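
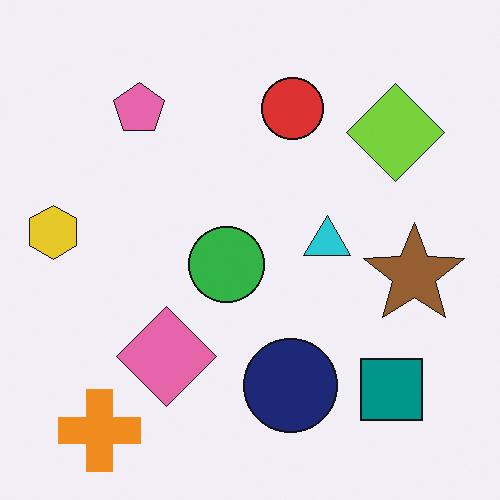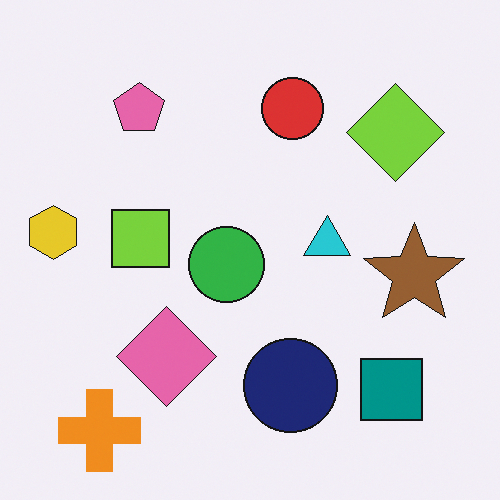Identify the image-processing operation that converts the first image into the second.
This is the original image overlaid with an additional lime square.

A lime square appears in the second image that is absent from the first.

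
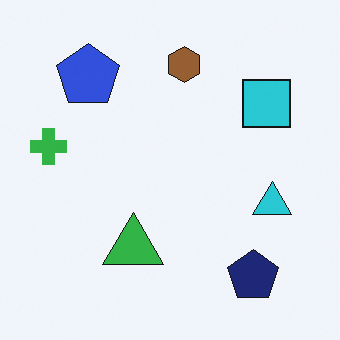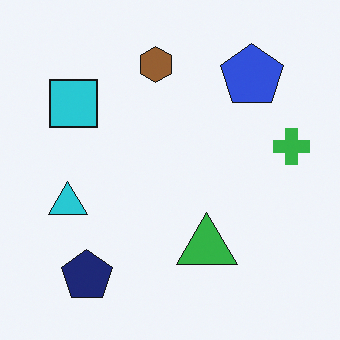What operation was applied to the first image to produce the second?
The transformation is: flipped horizontally (left ↔ right).

The green cross is in the left of the first image and the right of the second — shapes on opposite sides of the vertical midline have swapped in a mirror flip.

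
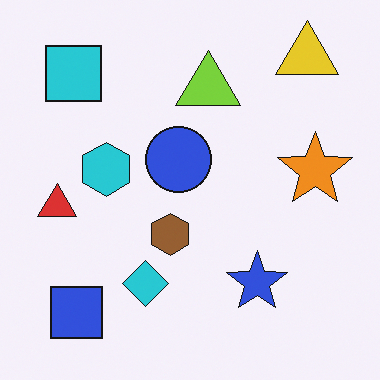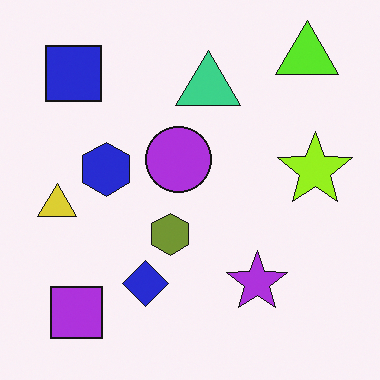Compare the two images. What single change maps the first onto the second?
This is the original image hue-shifted by a small amount.

Every shape's color has rotated by the same amount around the hue wheel — a uniform hue shift.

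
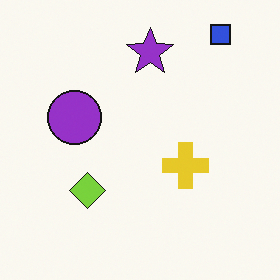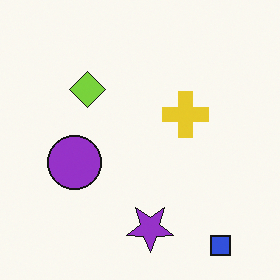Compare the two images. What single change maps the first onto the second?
It was flipped vertically (top ↔ bottom).

The blue square is in the top-right of the first image and the bottom-right of the second — shapes on opposite sides of the horizontal midline have swapped in a mirror flip.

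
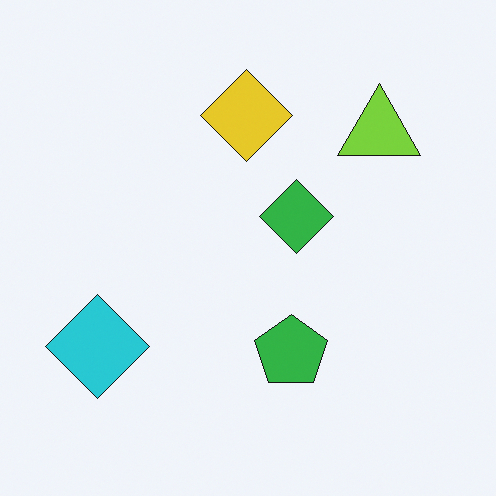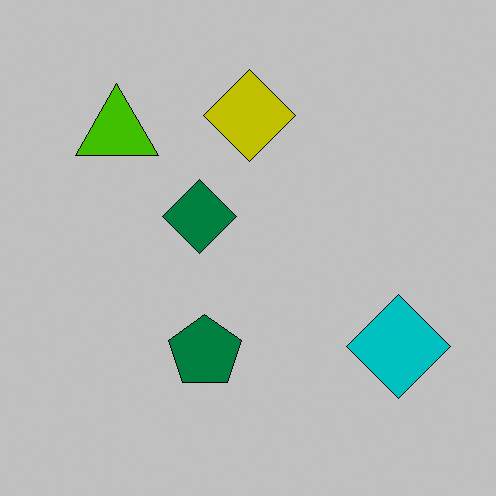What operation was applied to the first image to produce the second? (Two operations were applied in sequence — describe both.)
The image was flipped horizontally (left ↔ right), then heavily posterized to just a handful of flat colors.

The cyan diamond is in the bottom-left of the first image and the bottom-right of the second — shapes on opposite sides of the vertical midline have swapped in a mirror flip. Each flat color has snapped to a coarser quantized level — most visibly, the near-white background has dropped to a flat grey.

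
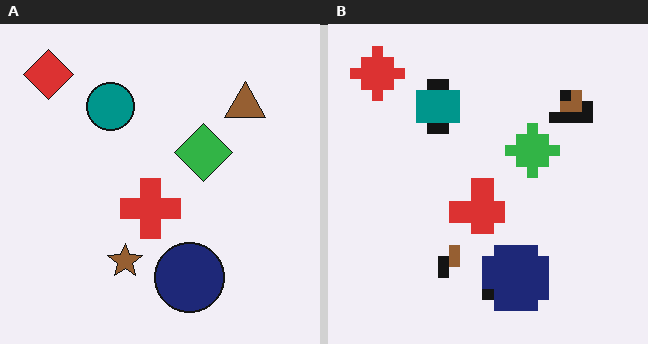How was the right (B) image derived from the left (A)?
The image was coarsely pixelated.

Shapes are reduced to large square blocks; fine edges and outlines are lost — a downscale-then-upscale (mosaic) effect.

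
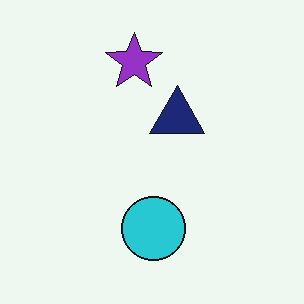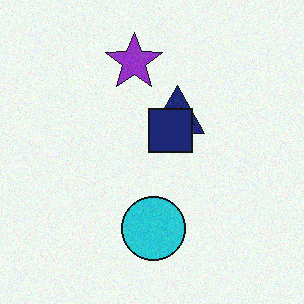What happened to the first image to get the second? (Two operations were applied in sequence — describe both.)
The second image is the first degraded with light additive noise, then overlaid with an additional navy square.

Random speckle covers the whole image, including the flat background. A navy square appears in the second image that is absent from the first.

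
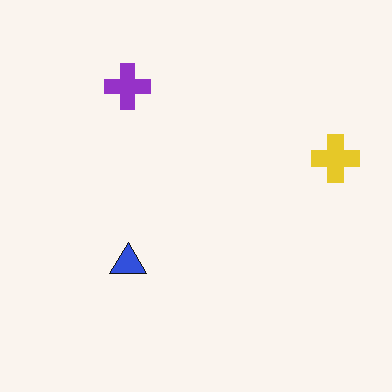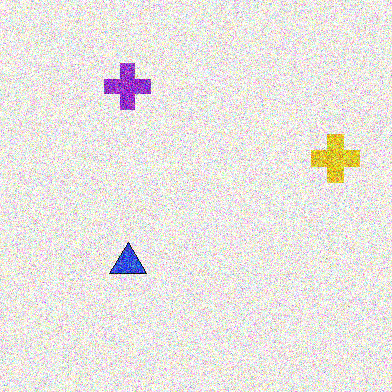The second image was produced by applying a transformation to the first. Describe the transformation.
The second image is the first degraded with strong gaussian noise.

Random speckle covers the whole image, including the flat background.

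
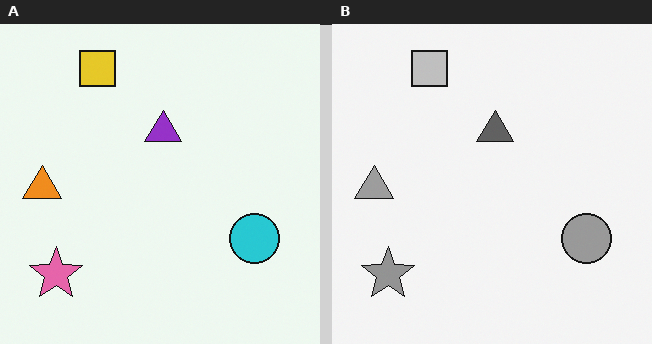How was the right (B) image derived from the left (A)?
The image was converted to grayscale.

All color is removed — every shape is now a shade of grey.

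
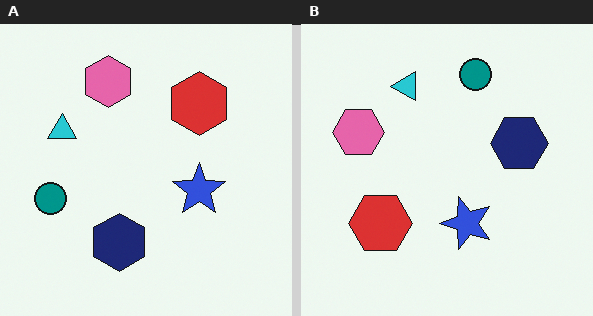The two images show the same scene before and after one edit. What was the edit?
The transformation is: transposed (reflected across the top-left ↔ bottom-right diagonal).

Shapes have swapped their row and column positions — what was in the top-right is now in the bottom-left — a diagonal reflection.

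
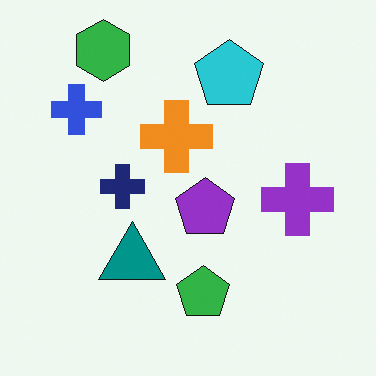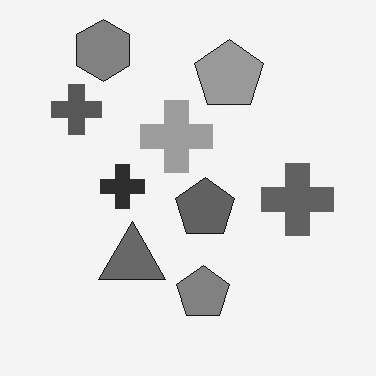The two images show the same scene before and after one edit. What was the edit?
The second image is the first converted to grayscale.

All color is removed — every shape is now a shade of grey.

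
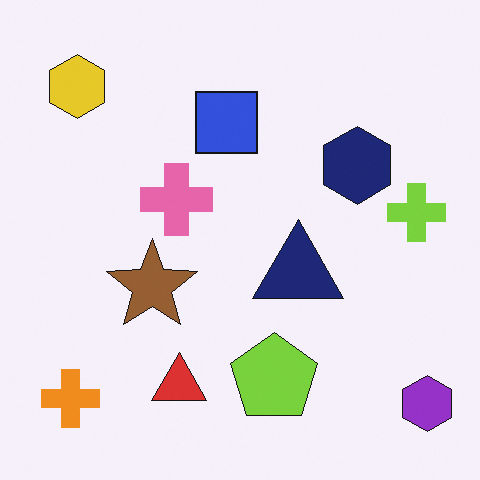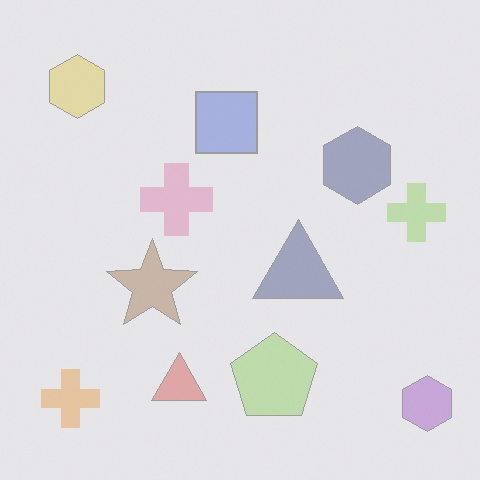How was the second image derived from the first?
This is the original image washed out (contrast reduced).

Tones are pushed toward mid-grey across the whole image — a global contrast change.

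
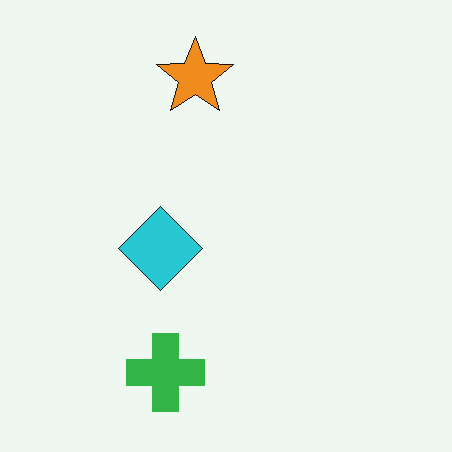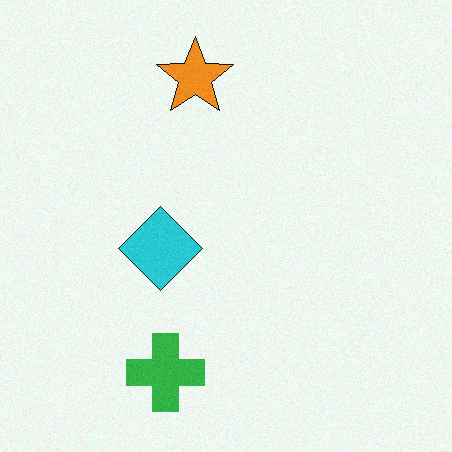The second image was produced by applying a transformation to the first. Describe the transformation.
The image was degraded with a light layer of grain.

Random speckle covers the whole image, including the flat background.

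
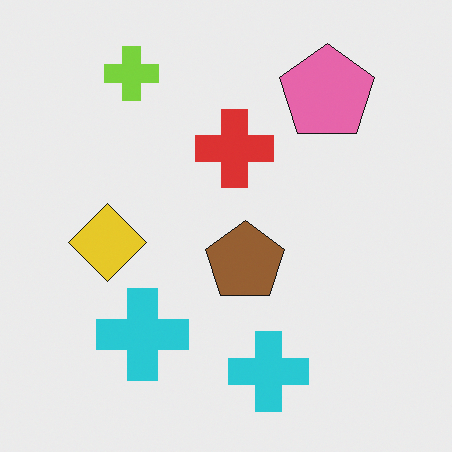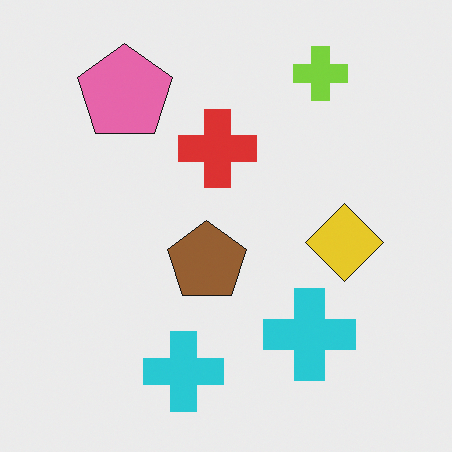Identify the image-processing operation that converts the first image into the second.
The transformation is: flipped horizontally (left ↔ right).

The yellow diamond is in the left of the first image and the right of the second — shapes on opposite sides of the vertical midline have swapped in a mirror flip.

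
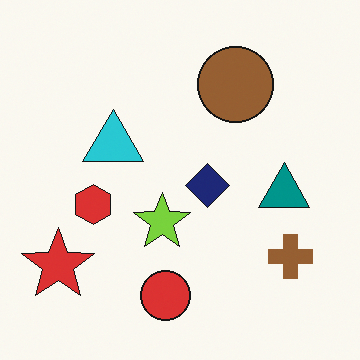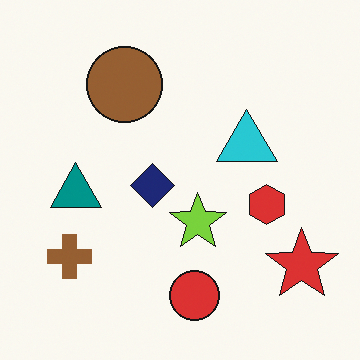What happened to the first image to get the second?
Flipped horizontally (left ↔ right).

The red star is in the bottom-left of the first image and the bottom-right of the second — shapes on opposite sides of the vertical midline have swapped in a mirror flip.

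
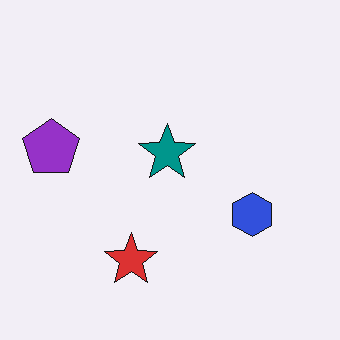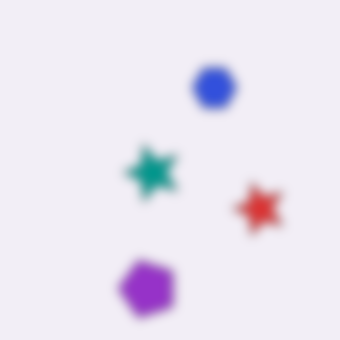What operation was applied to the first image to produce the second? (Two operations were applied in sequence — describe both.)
It was heavily blurred, then rotated 90° counter-clockwise.

Shape edges and outlines are uniformly softened across the whole image. The purple pentagon sits in the left of the first image and the bottom of the second — consistent with a whole-image 90° counter-clockwise rotation.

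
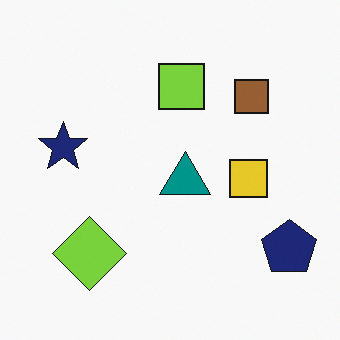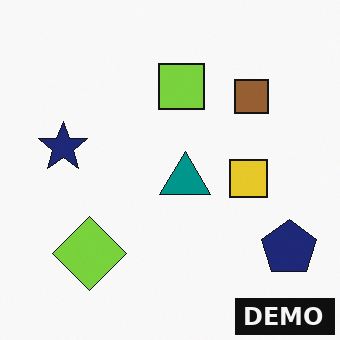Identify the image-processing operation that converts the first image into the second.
Watermarked with the text "DEMO" in the lower-right corner.

A dark label reading "DEMO" appears in the lower-right corner.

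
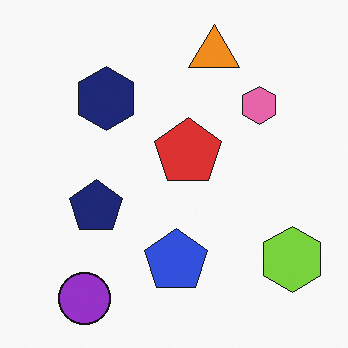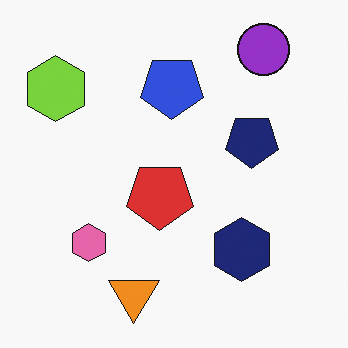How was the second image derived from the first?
It was rotated 180°.

The purple circle sits in the bottom-left of the first image and the top-right of the second — consistent with a whole-image 180° rotation.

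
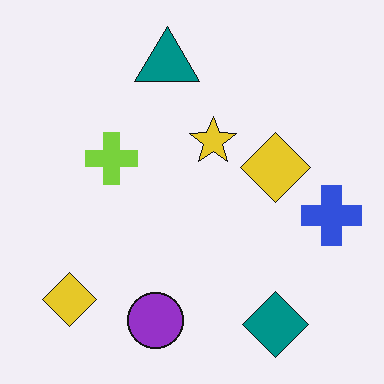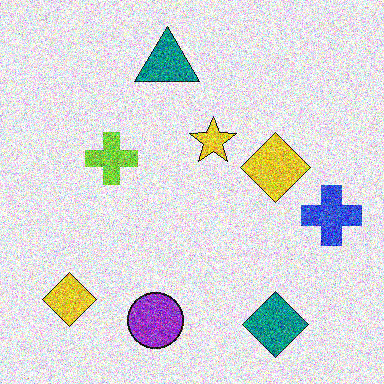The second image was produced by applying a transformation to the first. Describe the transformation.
The image was degraded with strong gaussian noise.

Random speckle covers the whole image, including the flat background.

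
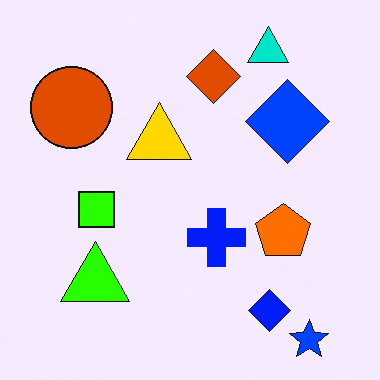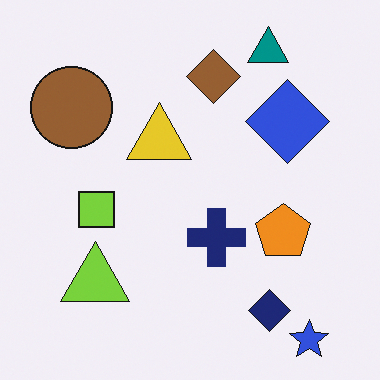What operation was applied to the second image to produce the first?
Made much more vivid (saturation change).

All colors are more vivid — a global saturation change.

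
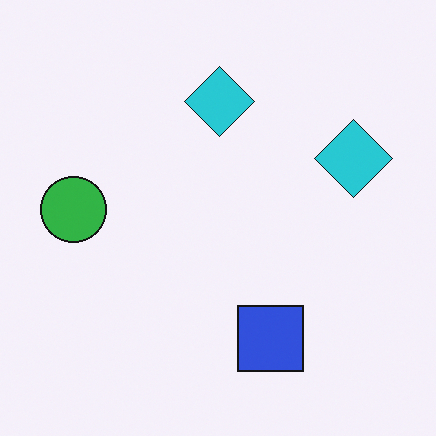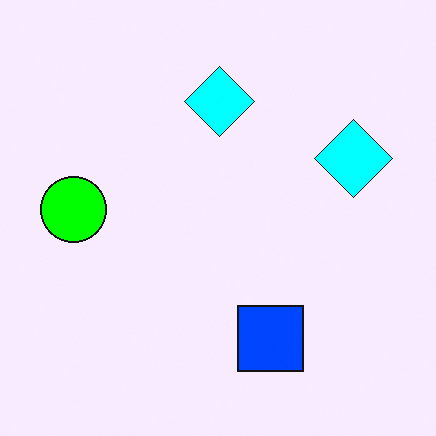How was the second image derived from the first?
This is the original image heavily oversaturated.

All colors are more vivid — a global saturation change.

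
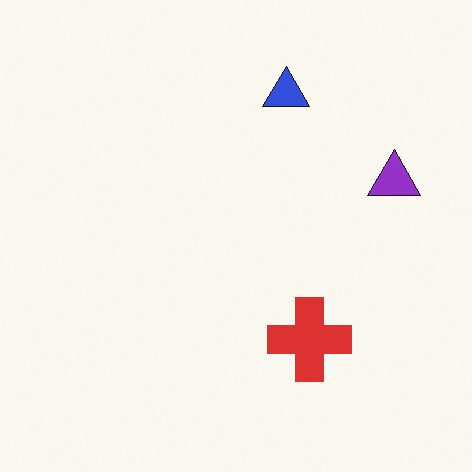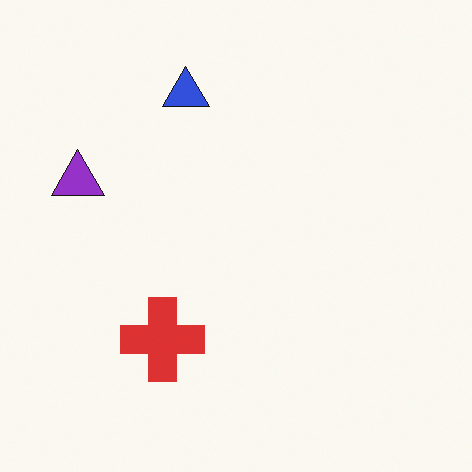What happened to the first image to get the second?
Flipped horizontally (left ↔ right).

The purple triangle is in the right of the first image and the left of the second — shapes on opposite sides of the vertical midline have swapped in a mirror flip.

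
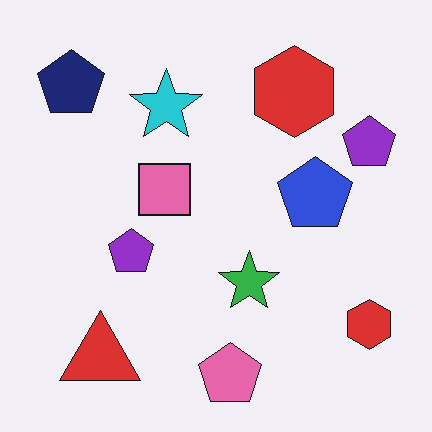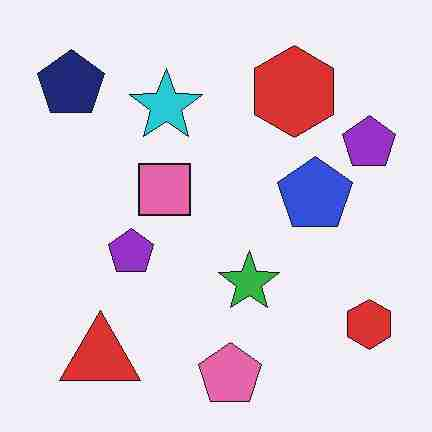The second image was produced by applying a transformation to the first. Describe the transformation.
The transformation is: degraded with heavy JPEG compression.

Blocky 8×8 compression artifacts appear around shape edges and the flat background shows ringing — characteristic JPEG degradation.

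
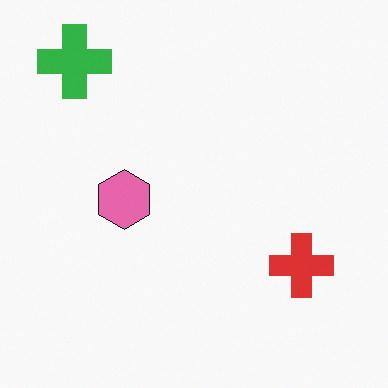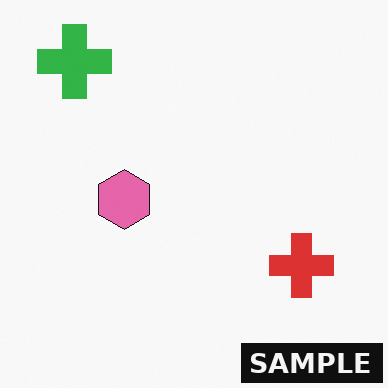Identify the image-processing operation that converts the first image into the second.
Watermarked with the text "SAMPLE" in the lower-right corner.

A dark label reading "SAMPLE" appears in the lower-right corner.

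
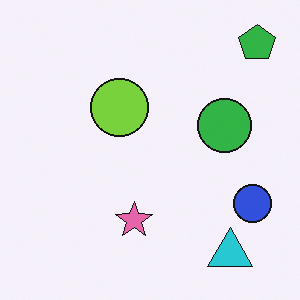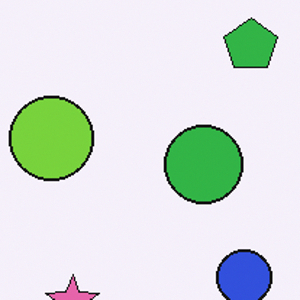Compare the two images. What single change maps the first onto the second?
Cropped to a modestly smaller region and rescaled.

The visible shapes are larger and the field of view is narrower; shapes near the original edges may be partly or wholly outside the frame — a crop-and-rescale.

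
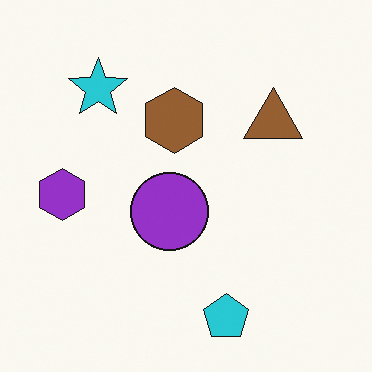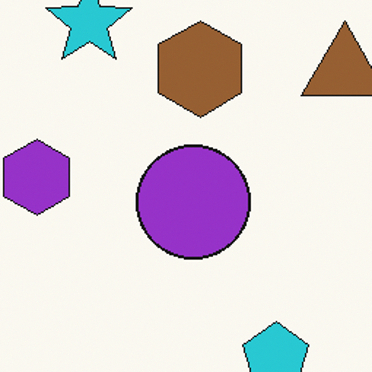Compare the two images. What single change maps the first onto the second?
It was cropped to a modestly smaller region and rescaled.

The visible shapes are larger and the field of view is narrower; shapes near the original edges may be partly or wholly outside the frame — a crop-and-rescale.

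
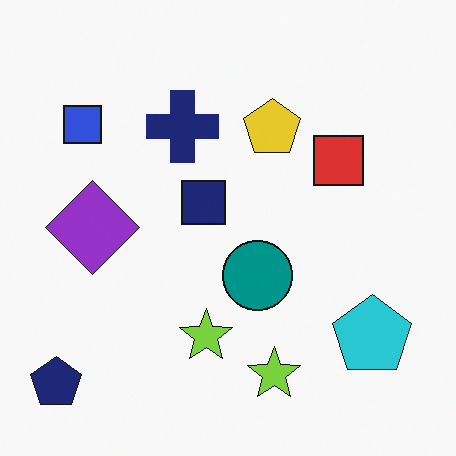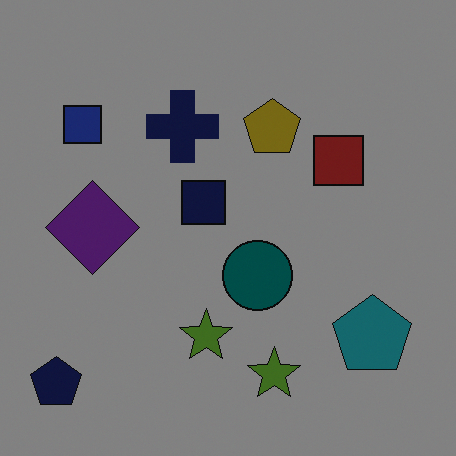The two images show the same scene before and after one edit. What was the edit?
It was noticeably darkened.

Every pixel — background and shapes alike — is uniformly darkened.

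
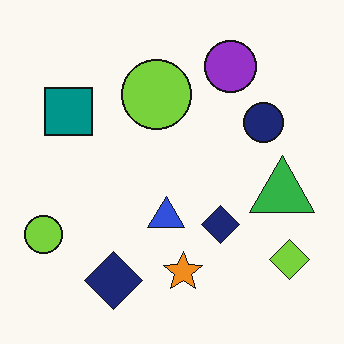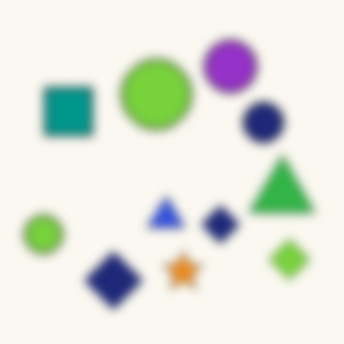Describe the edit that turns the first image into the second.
This is the original image strongly gaussian-blurred.

Shape edges and outlines are uniformly softened across the whole image.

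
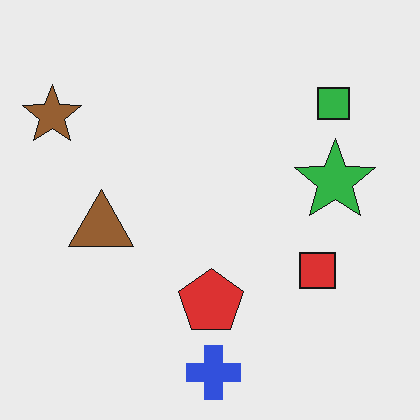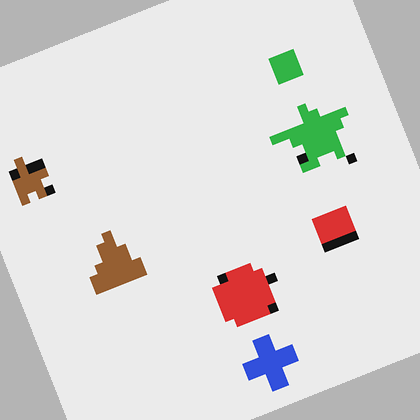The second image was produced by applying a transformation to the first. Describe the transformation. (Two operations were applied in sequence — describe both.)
The image was coarsely pixelated, then rotated counter-clockwise by a clearly visible amount.

Shapes are reduced to large square blocks; fine edges and outlines are lost — a downscale-then-upscale (mosaic) effect. Every shape is tilted by the same angle and the image corners show triangular fill wedges — a whole-image rotation by a non-right angle.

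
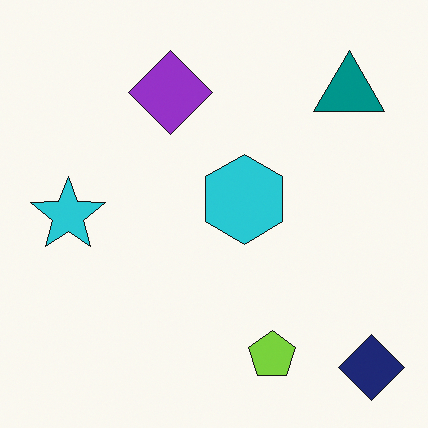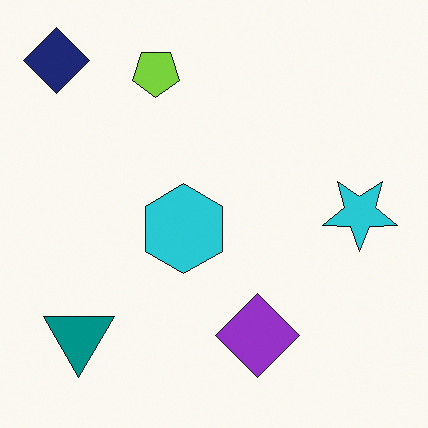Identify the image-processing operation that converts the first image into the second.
This is the original image rotated 180°.

The navy diamond sits in the bottom-right of the first image and the top-left of the second — consistent with a whole-image 180° rotation.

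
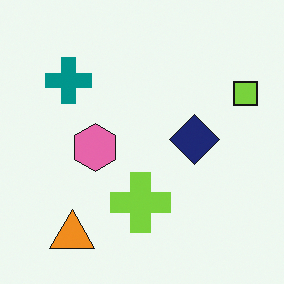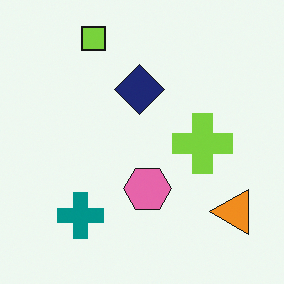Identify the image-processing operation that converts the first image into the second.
It was rotated 90° counter-clockwise.

The orange triangle sits in the bottom-left of the first image and the bottom-right of the second — consistent with a whole-image 90° counter-clockwise rotation.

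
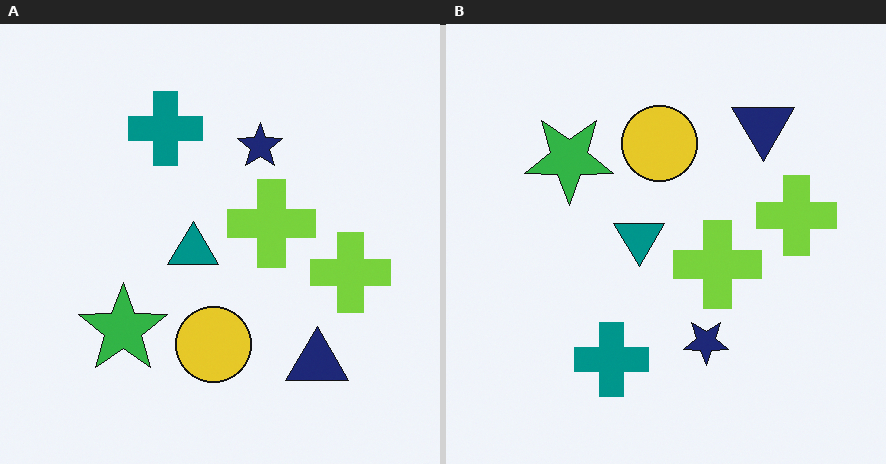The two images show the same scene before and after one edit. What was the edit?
The transformation is: flipped vertically (top ↔ bottom).

The navy triangle is in the bottom-right of the left (A) image and the top-right of the right (B) — shapes on opposite sides of the horizontal midline have swapped in a mirror flip.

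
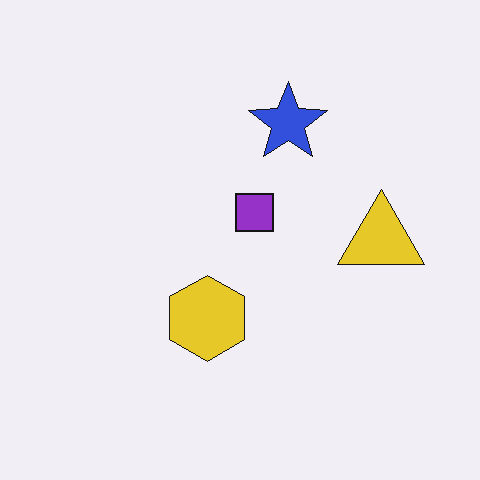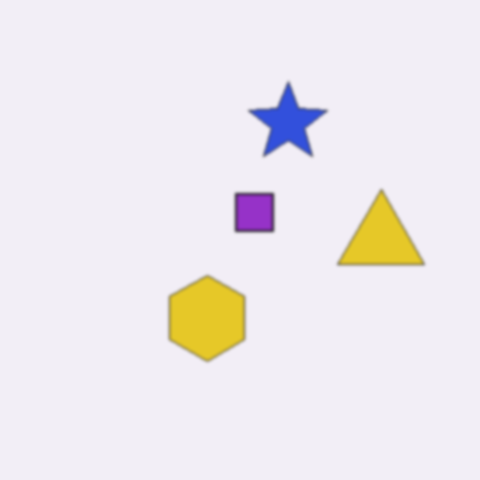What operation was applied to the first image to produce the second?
The image was lightly blurred.

Shape edges and outlines are uniformly softened across the whole image.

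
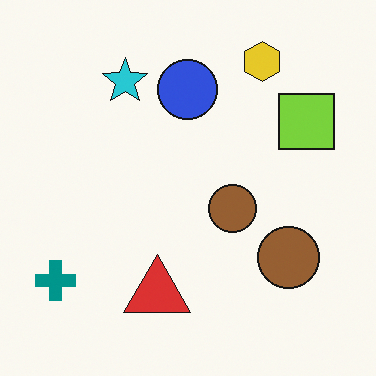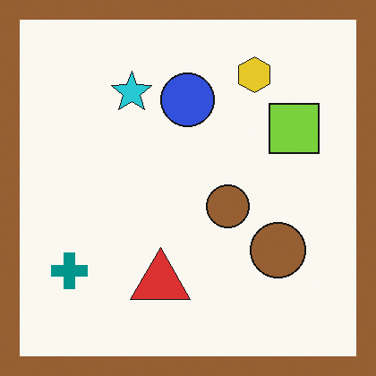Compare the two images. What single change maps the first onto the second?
It was framed with a brown border.

A solid brown frame runs around the edge of the second image, with the content slightly shrunk inside it.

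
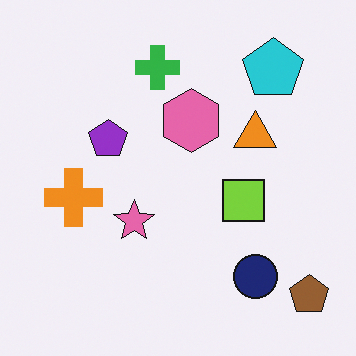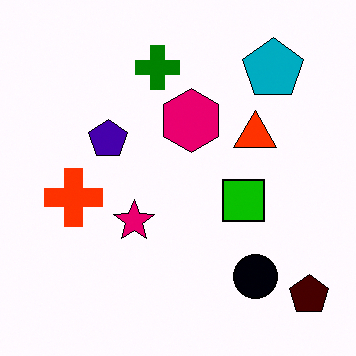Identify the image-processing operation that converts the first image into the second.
The transformation is: given much higher contrast.

Tones are pushed away from mid-grey across the whole image — a global contrast change.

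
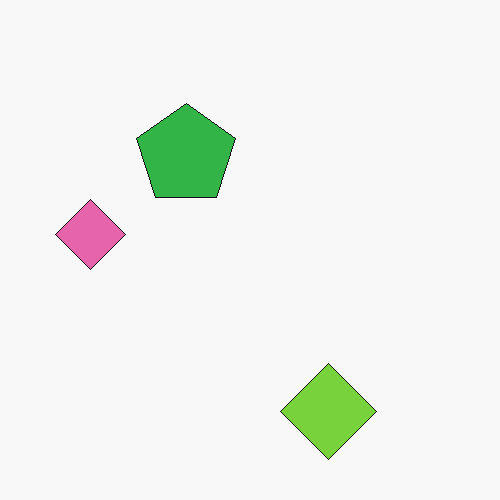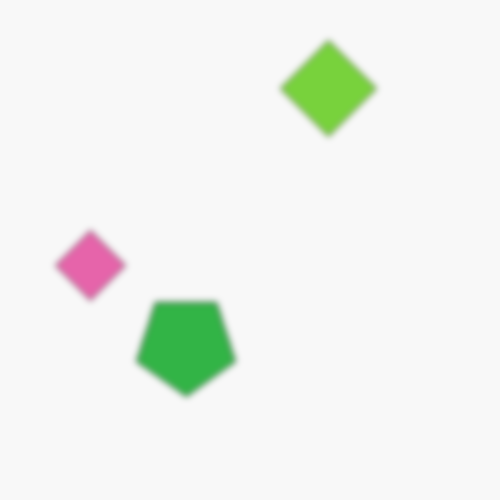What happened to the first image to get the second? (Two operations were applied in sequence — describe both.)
Flipped vertically (top ↔ bottom), then moderately blurred.

The lime diamond is in the bottom of the first image and the top of the second — shapes on opposite sides of the horizontal midline have swapped in a mirror flip. Shape edges and outlines are uniformly softened across the whole image.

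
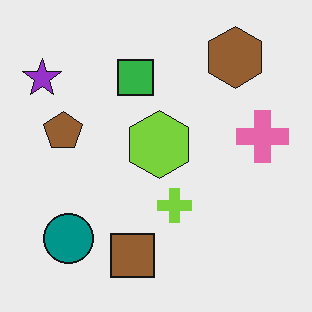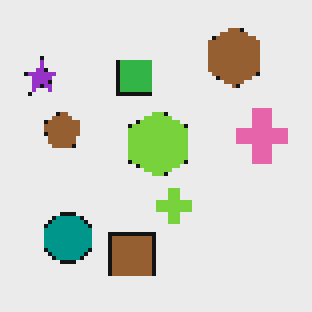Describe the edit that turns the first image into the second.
The second image is the first lightly pixelated (a mild mosaic effect).

Shapes are reduced to large square blocks; fine edges and outlines are lost — a downscale-then-upscale (mosaic) effect.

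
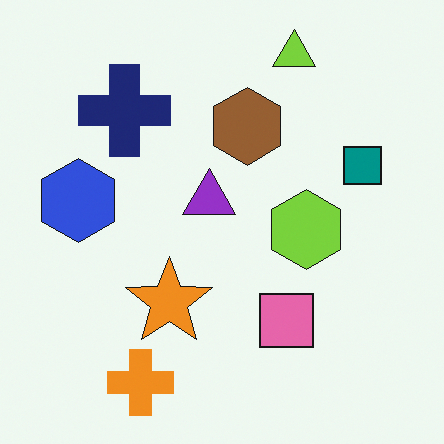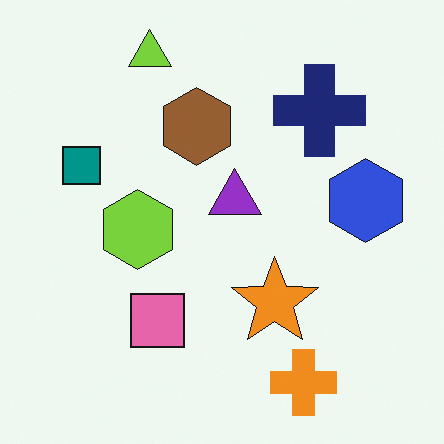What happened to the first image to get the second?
The image was flipped horizontally (left ↔ right).

The blue hexagon is in the left of the first image and the right of the second — shapes on opposite sides of the vertical midline have swapped in a mirror flip.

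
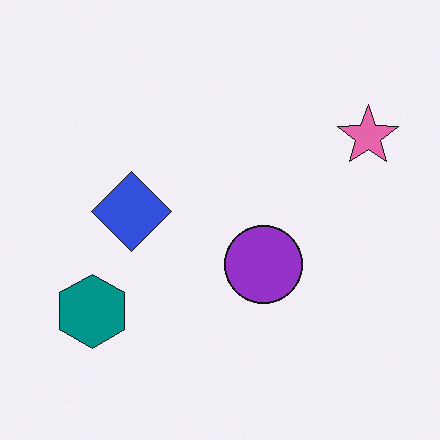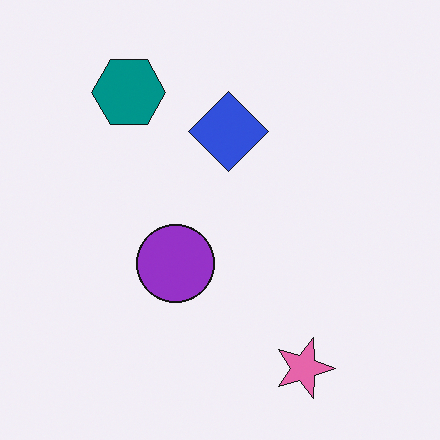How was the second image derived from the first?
This is the original image rotated 90° clockwise.

The pink star sits in the top-right of the first image and the bottom-right of the second — consistent with a whole-image 90° clockwise rotation.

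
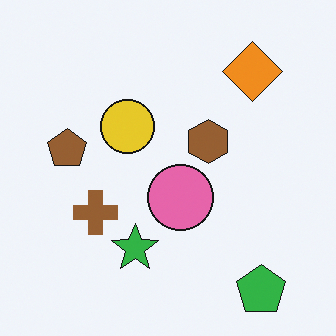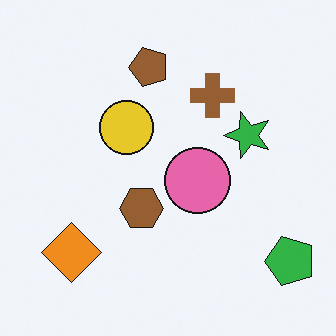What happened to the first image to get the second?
The transformation is: transposed (reflected across the top-left ↔ bottom-right diagonal).

Shapes have swapped their row and column positions — what was in the top-right is now in the bottom-left — a diagonal reflection.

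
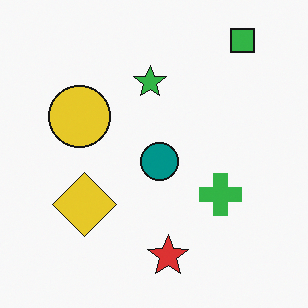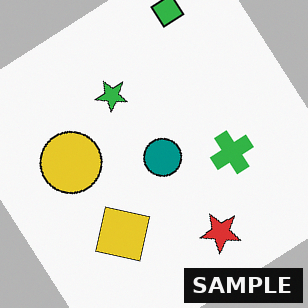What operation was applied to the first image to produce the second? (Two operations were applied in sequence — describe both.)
This is the original image rotated counter-clockwise by a large amount — several tens of degrees, then watermarked with the text "SAMPLE" in the lower-right corner.

Every shape is tilted by the same angle and the image corners show triangular fill wedges — a whole-image rotation by a non-right angle. A dark label reading "SAMPLE" appears in the lower-right corner.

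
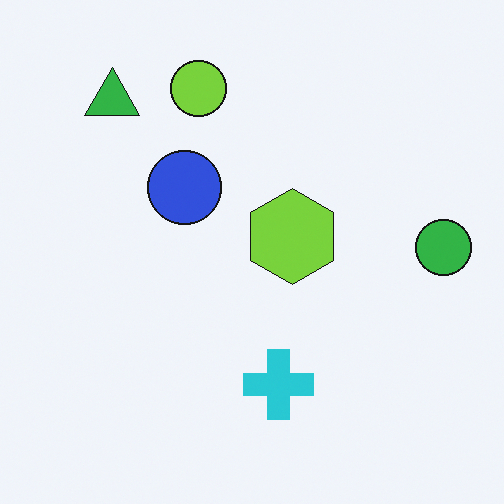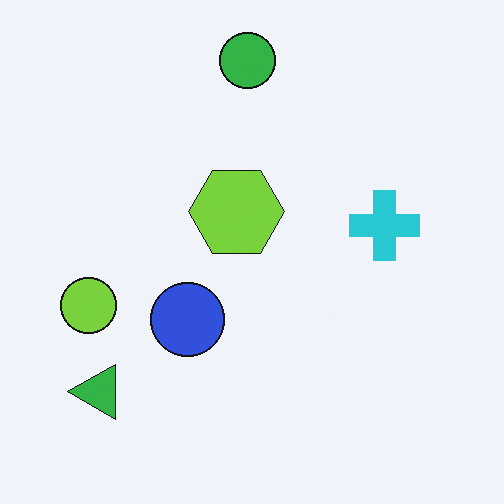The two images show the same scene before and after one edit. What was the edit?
It was rotated 90° counter-clockwise.

The green triangle sits in the top-left of the first image and the bottom-left of the second — consistent with a whole-image 90° counter-clockwise rotation.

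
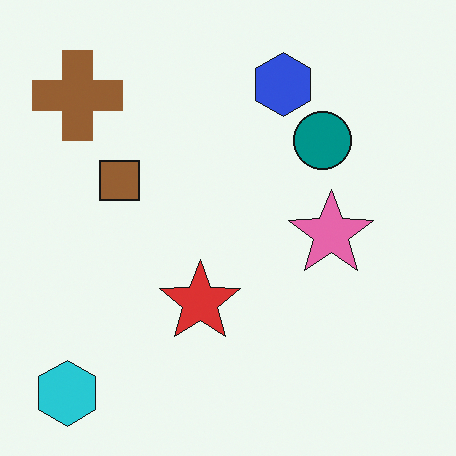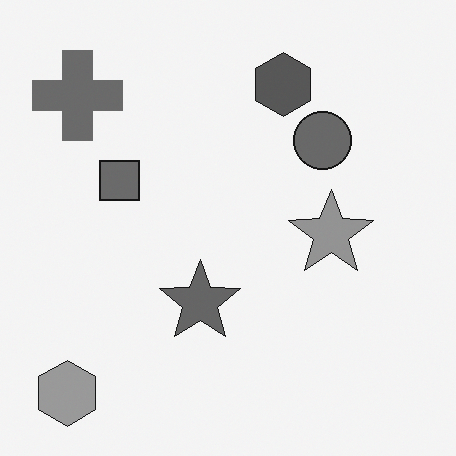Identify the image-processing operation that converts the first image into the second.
Converted to grayscale.

All color is removed — every shape is now a shade of grey.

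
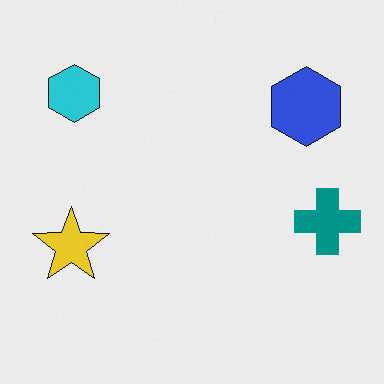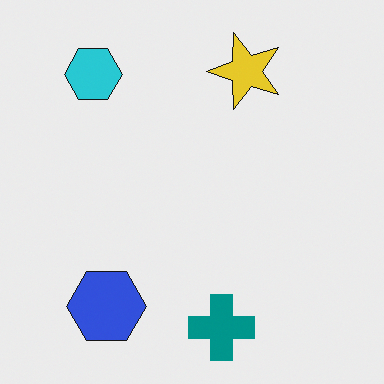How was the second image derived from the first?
This is the original image transposed (reflected across the top-left ↔ bottom-right diagonal).

Shapes have swapped their row and column positions — what was in the top-right is now in the bottom-left — a diagonal reflection.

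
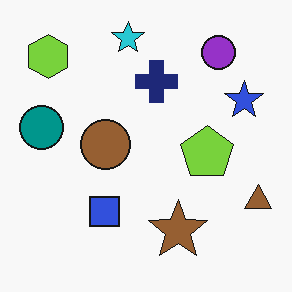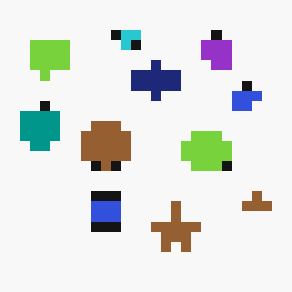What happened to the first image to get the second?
Coarsely pixelated.

Shapes are reduced to large square blocks; fine edges and outlines are lost — a downscale-then-upscale (mosaic) effect.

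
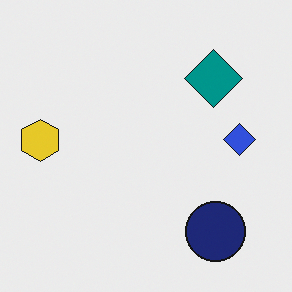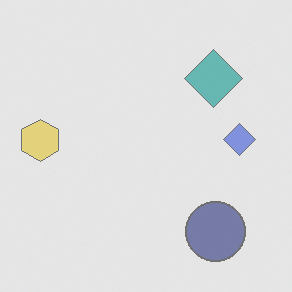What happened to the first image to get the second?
The image was given much lower contrast.

Tones are pushed toward mid-grey across the whole image — a global contrast change.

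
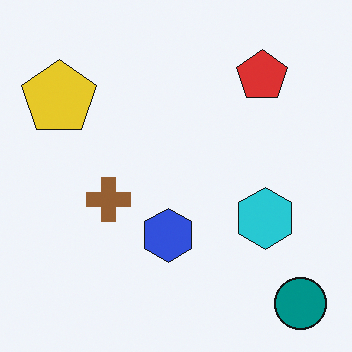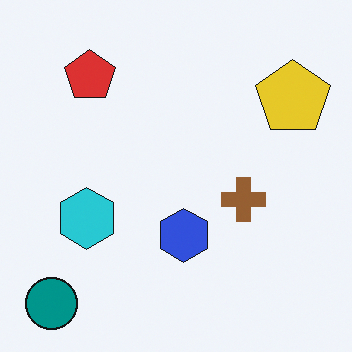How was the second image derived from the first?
It was flipped horizontally (left ↔ right).

The teal circle is in the bottom-right of the first image and the bottom-left of the second — shapes on opposite sides of the vertical midline have swapped in a mirror flip.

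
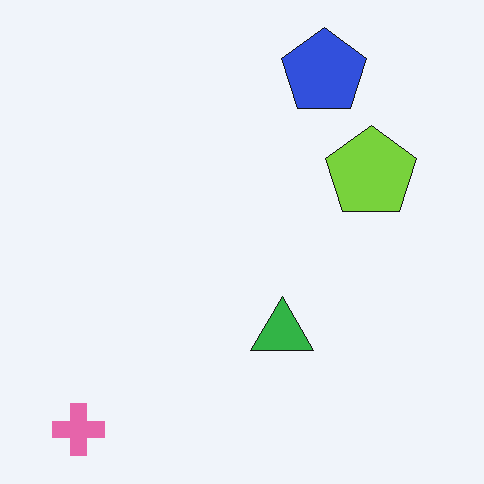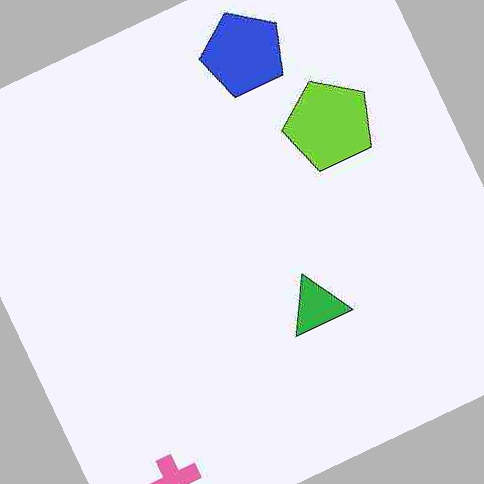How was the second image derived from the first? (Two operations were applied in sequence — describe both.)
The image was heavily JPEG-compressed with obvious blocking artifacts, then rotated counter-clockwise by a clearly visible amount.

Blocky 8×8 compression artifacts appear around shape edges and the flat background shows ringing — characteristic JPEG degradation. Every shape is tilted by the same angle and the image corners show triangular fill wedges — a whole-image rotation by a non-right angle.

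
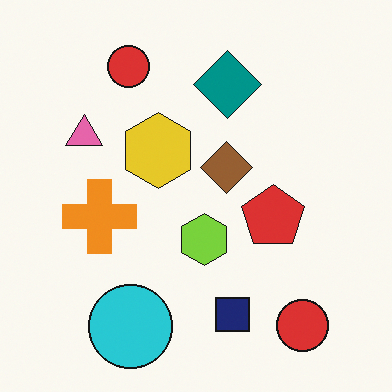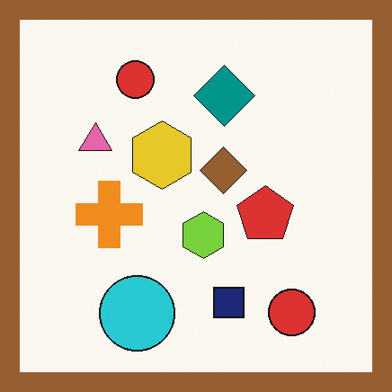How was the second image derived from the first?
This is the original image framed with a brown border.

A solid brown frame runs around the edge of the second image, with the content slightly shrunk inside it.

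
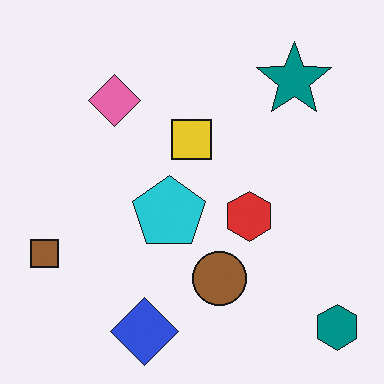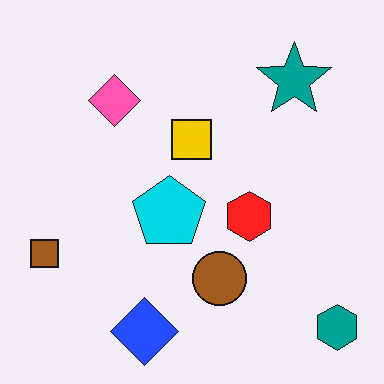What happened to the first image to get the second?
Slightly oversaturated.

All colors are more vivid — a global saturation change.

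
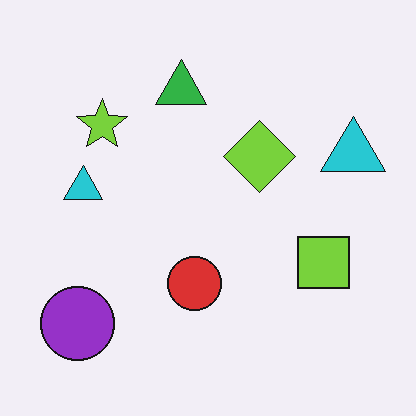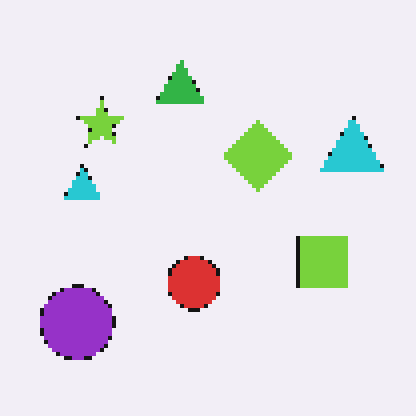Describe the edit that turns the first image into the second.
The transformation is: mildly pixelated.

Shapes are reduced to large square blocks; fine edges and outlines are lost — a downscale-then-upscale (mosaic) effect.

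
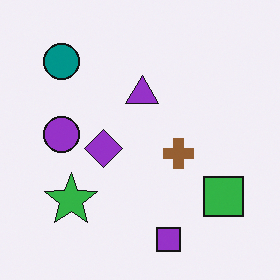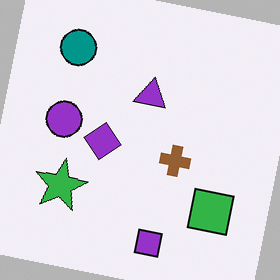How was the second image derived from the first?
This is the original image rotated clockwise by a few degrees.

Every shape is tilted by the same angle and the image corners show triangular fill wedges — a whole-image rotation by a non-right angle.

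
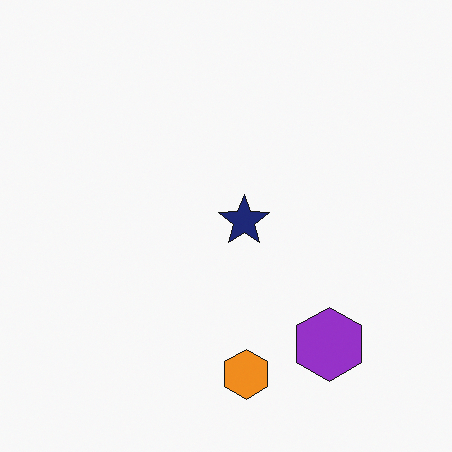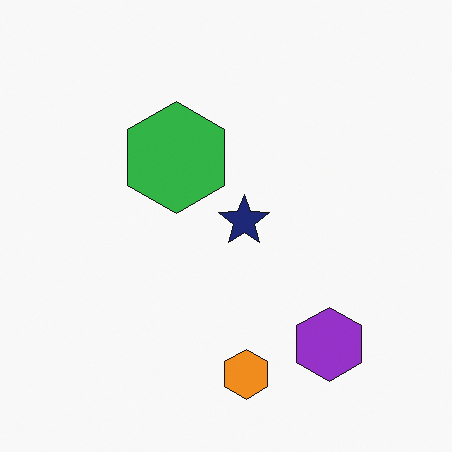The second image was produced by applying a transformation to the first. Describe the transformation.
Overlaid with an additional green hexagon.

A green hexagon appears in the second image that is absent from the first.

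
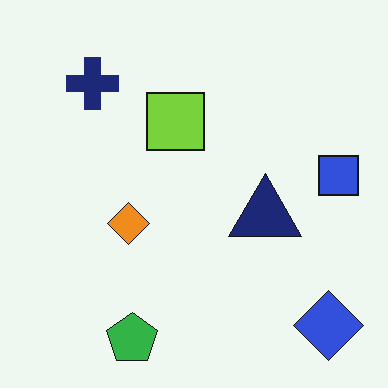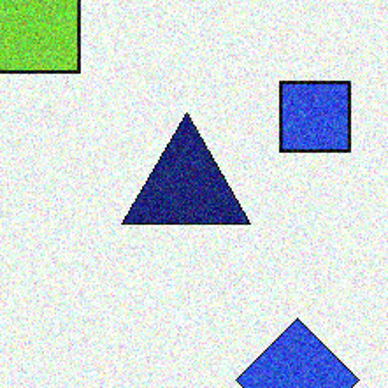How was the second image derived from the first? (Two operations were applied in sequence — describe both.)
This is the original image degraded with visible gaussian noise, then cropped to a noticeably smaller region and rescaled.

Random speckle covers the whole image, including the flat background. The visible shapes are larger and the field of view is narrower; shapes near the original edges may be partly or wholly outside the frame — a crop-and-rescale.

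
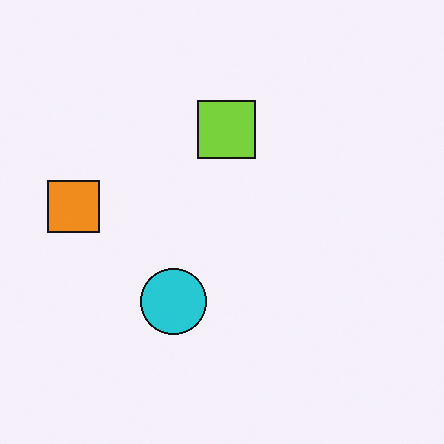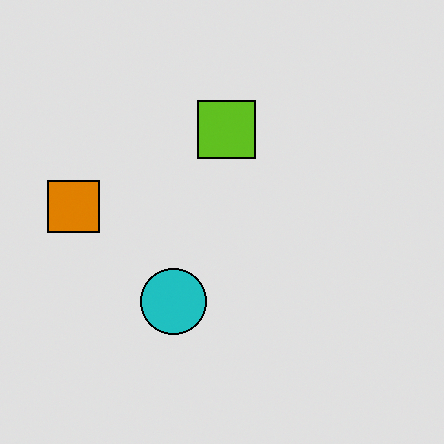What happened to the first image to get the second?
This is the original image posterized to a reduced palette.

Each flat color has snapped to a coarser quantized level — most visibly, the near-white background has dropped to a flat grey.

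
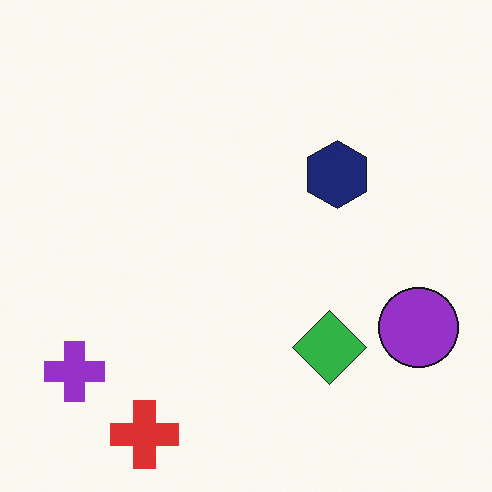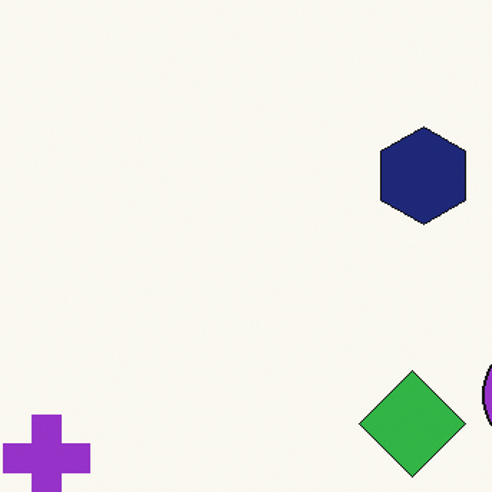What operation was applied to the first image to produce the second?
The image was cropped slightly and scaled back up.

The visible shapes are larger and the field of view is narrower; shapes near the original edges may be partly or wholly outside the frame — a crop-and-rescale.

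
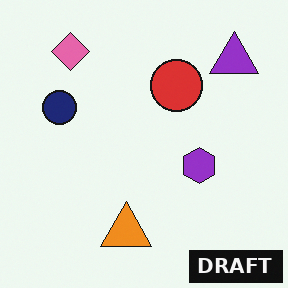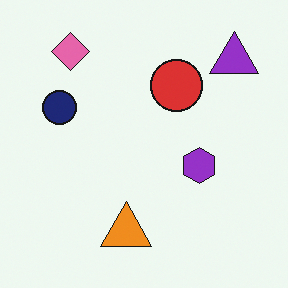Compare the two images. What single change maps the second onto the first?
It was watermarked with the text "DRAFT" in the lower-right corner.

A dark label reading "DRAFT" appears in the lower-right corner.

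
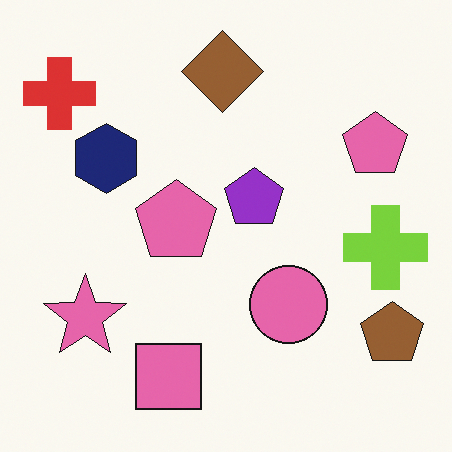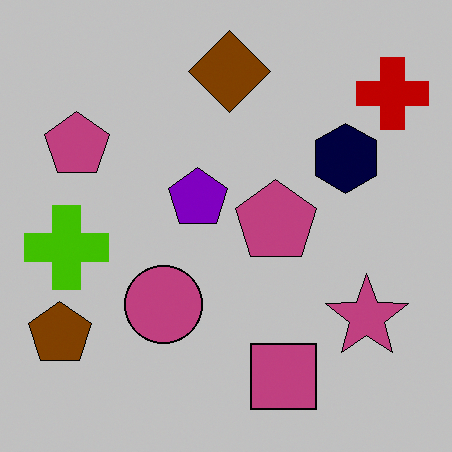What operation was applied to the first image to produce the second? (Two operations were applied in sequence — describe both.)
The second image is the first flipped horizontally (left ↔ right), then heavily posterized to just a handful of flat colors.

The red cross is in the top-left of the first image and the top-right of the second — shapes on opposite sides of the vertical midline have swapped in a mirror flip. Each flat color has snapped to a coarser quantized level — most visibly, the near-white background has dropped to a flat grey.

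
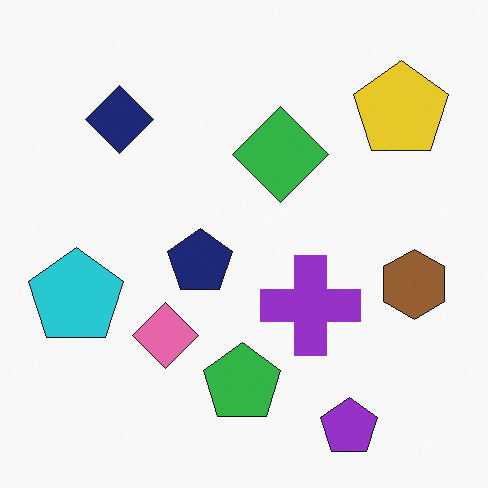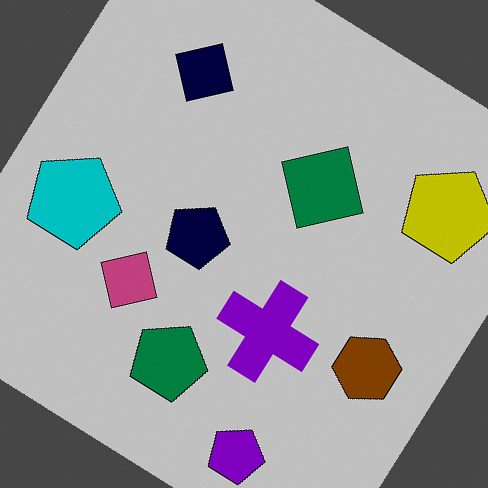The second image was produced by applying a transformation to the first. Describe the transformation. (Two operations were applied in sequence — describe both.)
The second image is the first heavily posterized to just a handful of flat colors, then rotated clockwise by a large amount — several tens of degrees.

Each flat color has snapped to a coarser quantized level — most visibly, the near-white background has dropped to a flat grey. Every shape is tilted by the same angle and the image corners show triangular fill wedges — a whole-image rotation by a non-right angle.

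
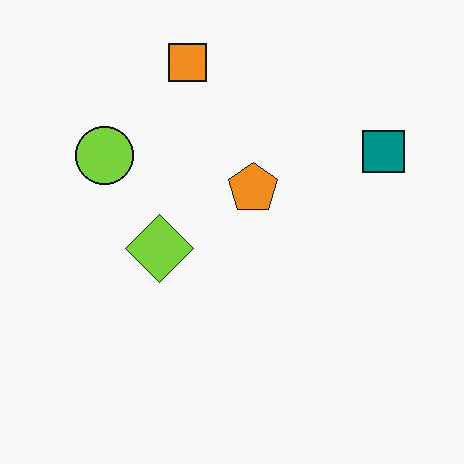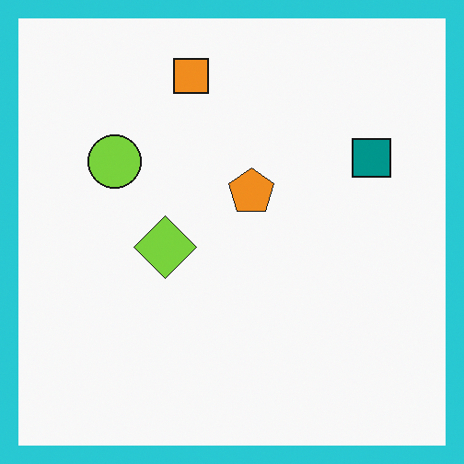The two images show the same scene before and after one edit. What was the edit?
The second image is the first framed with a cyan border.

A solid cyan frame runs around the edge of the second image, with the content slightly shrunk inside it.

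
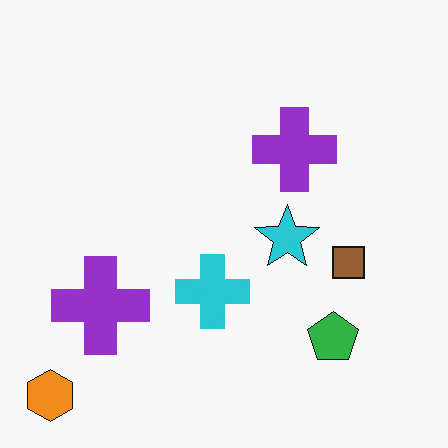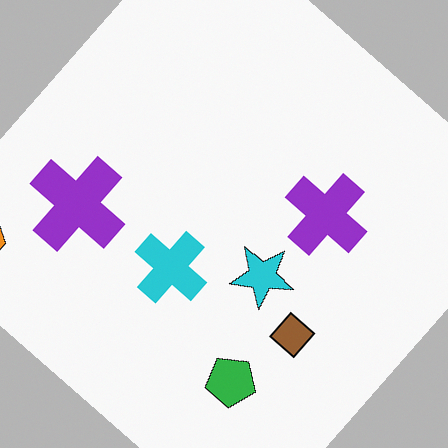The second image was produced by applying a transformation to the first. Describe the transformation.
The second image is the first rotated clockwise by a large amount — several tens of degrees.

Every shape is tilted by the same angle and the image corners show triangular fill wedges — a whole-image rotation by a non-right angle.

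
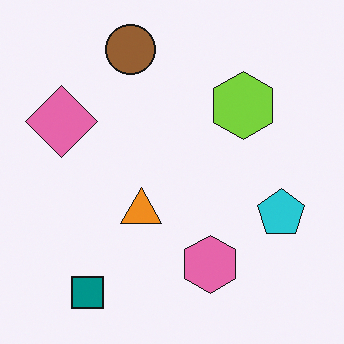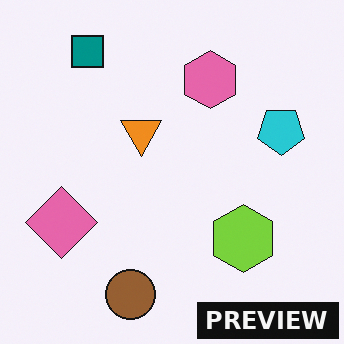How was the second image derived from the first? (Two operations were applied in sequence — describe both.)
The image was flipped vertically (top ↔ bottom), then watermarked with the text "PREVIEW" in the lower-right corner.

The brown circle is in the top of the first image and the bottom of the second — shapes on opposite sides of the horizontal midline have swapped in a mirror flip. A dark label reading "PREVIEW" appears in the lower-right corner.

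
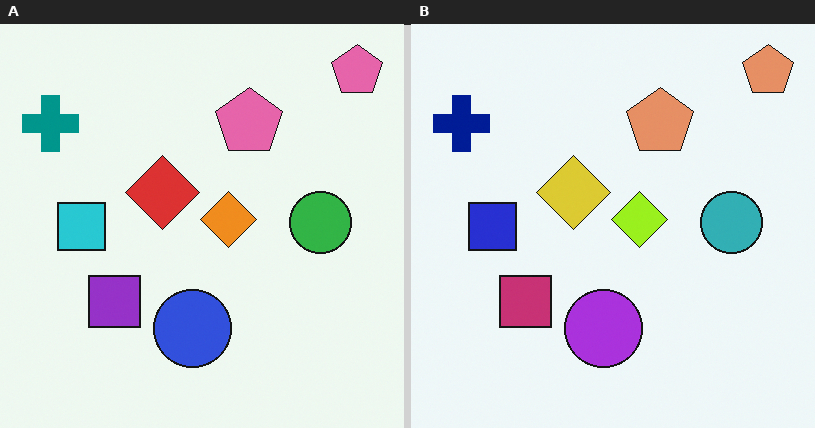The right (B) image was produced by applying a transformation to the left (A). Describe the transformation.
The image was hue-shifted by a small amount.

Every shape's color has rotated by the same amount around the hue wheel — a uniform hue shift.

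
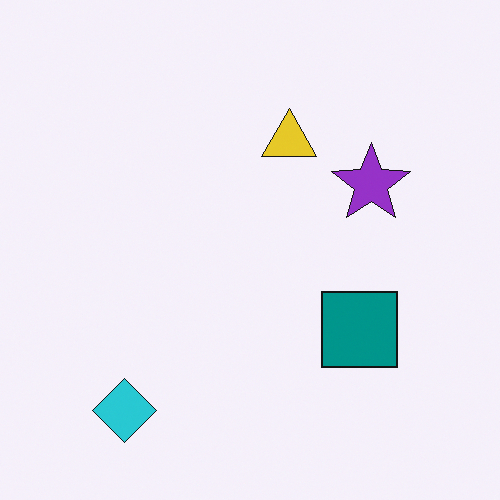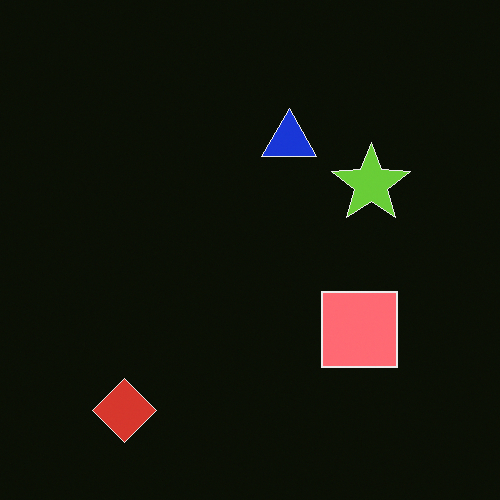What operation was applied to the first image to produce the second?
The transformation is: color-inverted (negative).

The light background has become dark and every shape's color is its complement — a photographic negative.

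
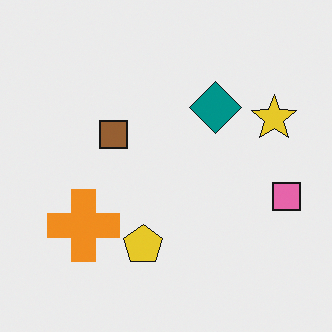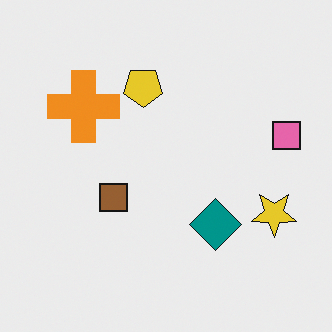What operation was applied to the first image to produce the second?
The transformation is: flipped vertically (top ↔ bottom).

The yellow pentagon is in the bottom of the first image and the top of the second — shapes on opposite sides of the horizontal midline have swapped in a mirror flip.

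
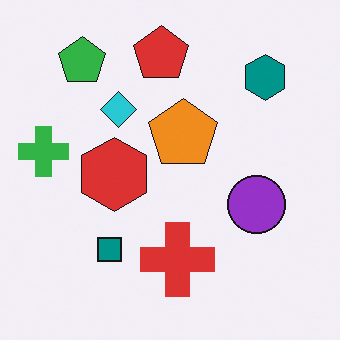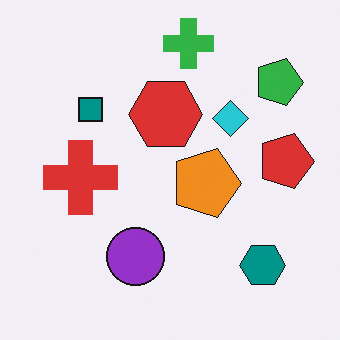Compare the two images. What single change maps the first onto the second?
The image was rotated 90° clockwise.

The green pentagon sits in the top-left of the first image and the top-right of the second — consistent with a whole-image 90° clockwise rotation.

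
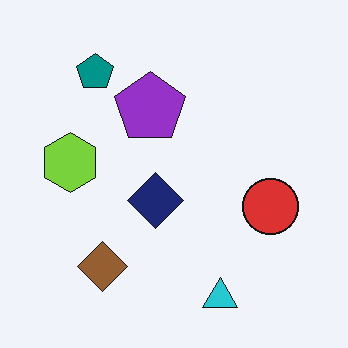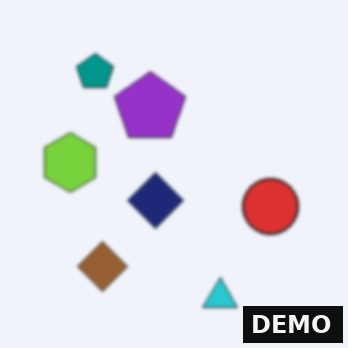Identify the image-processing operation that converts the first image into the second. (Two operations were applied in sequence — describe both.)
The transformation is: given a subtle gaussian blur, then watermarked with the text "DEMO" in the lower-right corner.

Shape edges and outlines are uniformly softened across the whole image. A dark label reading "DEMO" appears in the lower-right corner.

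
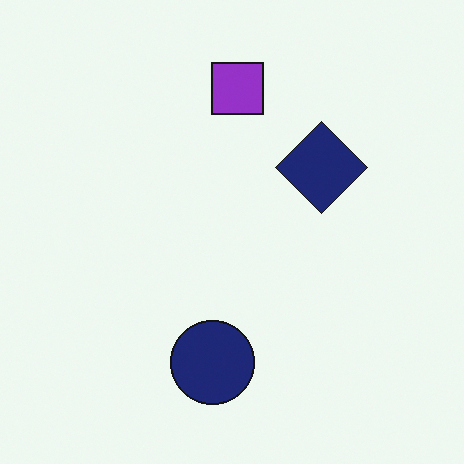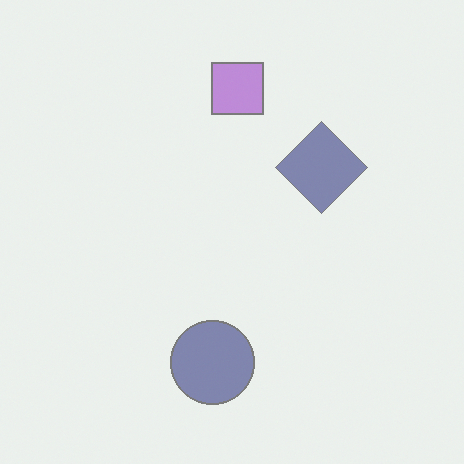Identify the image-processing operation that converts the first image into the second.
Given much lower contrast.

Tones are pushed toward mid-grey across the whole image — a global contrast change.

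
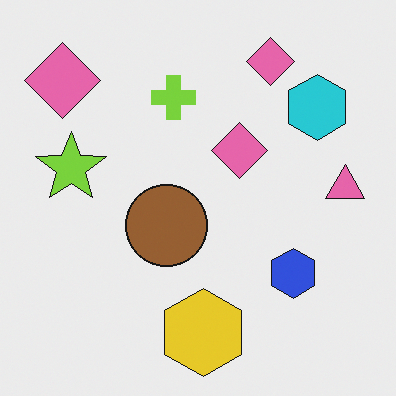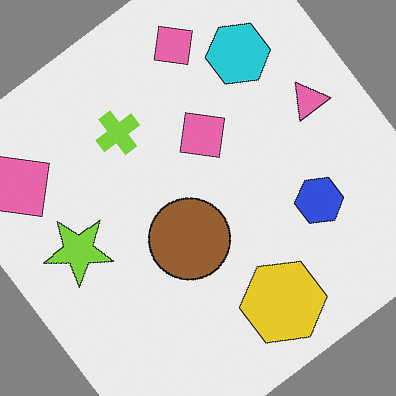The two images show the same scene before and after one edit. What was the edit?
The image was rotated counter-clockwise by a large amount — several tens of degrees.

Every shape is tilted by the same angle and the image corners show triangular fill wedges — a whole-image rotation by a non-right angle.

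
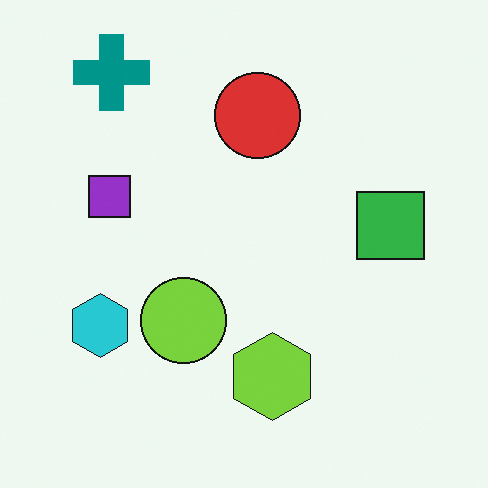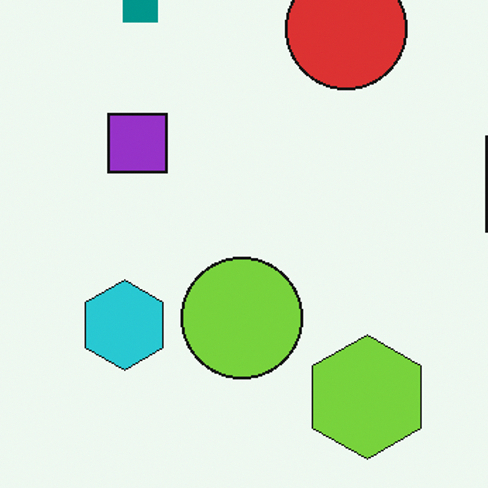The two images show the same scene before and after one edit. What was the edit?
The second image is the first cropped slightly and scaled back up.

The visible shapes are larger and the field of view is narrower; shapes near the original edges may be partly or wholly outside the frame — a crop-and-rescale.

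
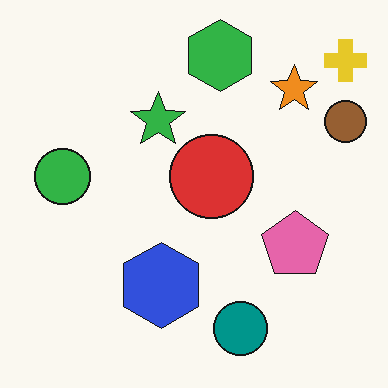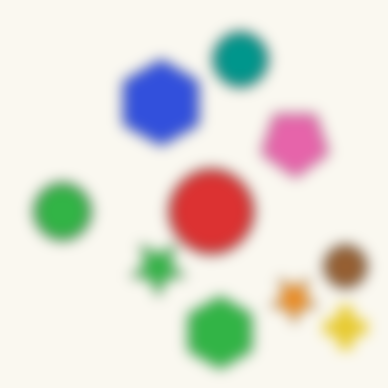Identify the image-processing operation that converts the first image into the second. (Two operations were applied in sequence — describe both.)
The image was strongly gaussian-blurred, then flipped vertically (top ↔ bottom).

Shape edges and outlines are uniformly softened across the whole image. The green hexagon is in the top of the first image and the bottom of the second — shapes on opposite sides of the horizontal midline have swapped in a mirror flip.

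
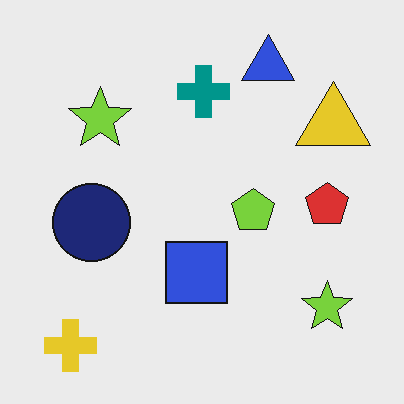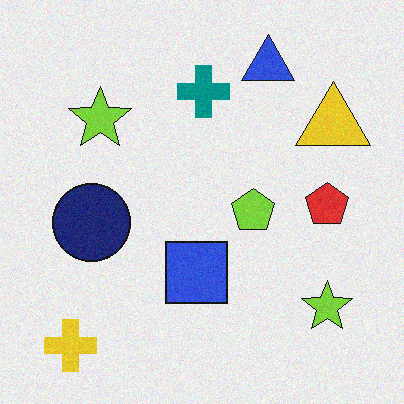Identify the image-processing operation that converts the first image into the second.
The transformation is: degraded with a light layer of grain.

Random speckle covers the whole image, including the flat background.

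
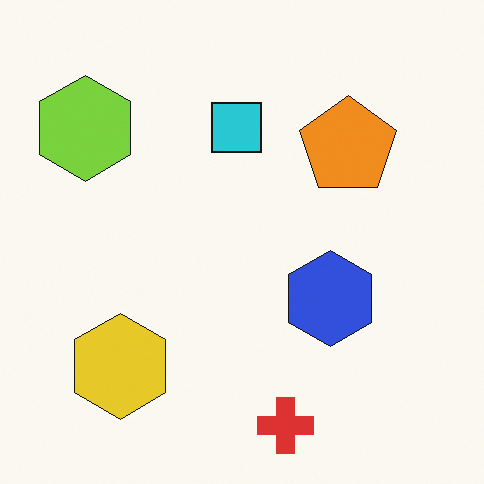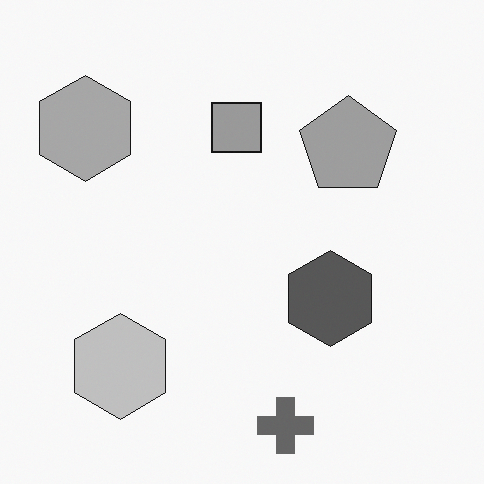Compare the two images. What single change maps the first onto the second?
The transformation is: converted to grayscale.

All color is removed — every shape is now a shade of grey.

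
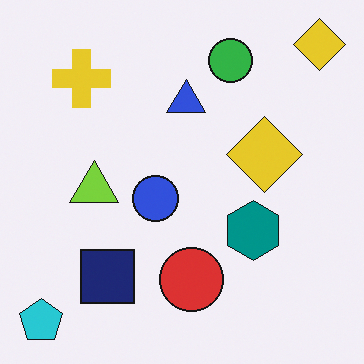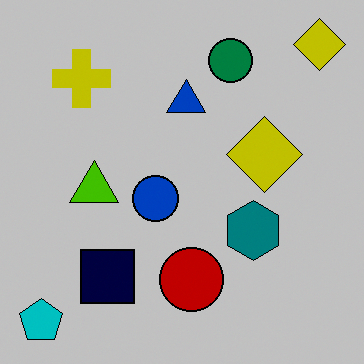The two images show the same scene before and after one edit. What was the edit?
It was aggressively posterized.

Each flat color has snapped to a coarser quantized level — most visibly, the near-white background has dropped to a flat grey.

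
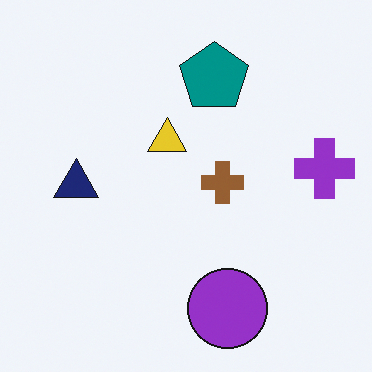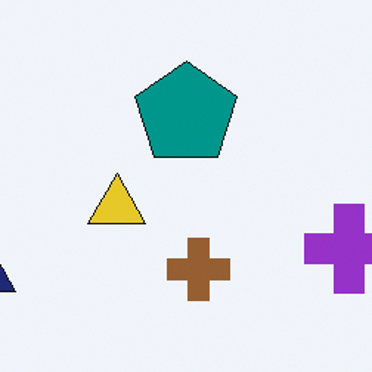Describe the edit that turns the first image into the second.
The second image is the first cropped slightly and scaled back up.

The visible shapes are larger and the field of view is narrower; shapes near the original edges may be partly or wholly outside the frame — a crop-and-rescale.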